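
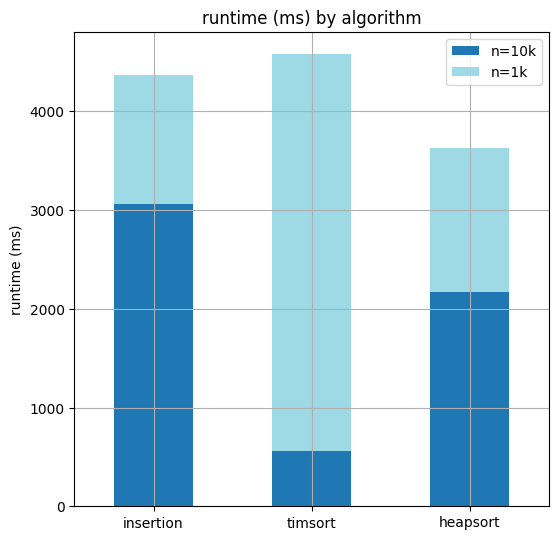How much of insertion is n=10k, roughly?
≈ 3000

n=10k top ≈ 3000, bottom ≈ 0; segment ≈ 3000.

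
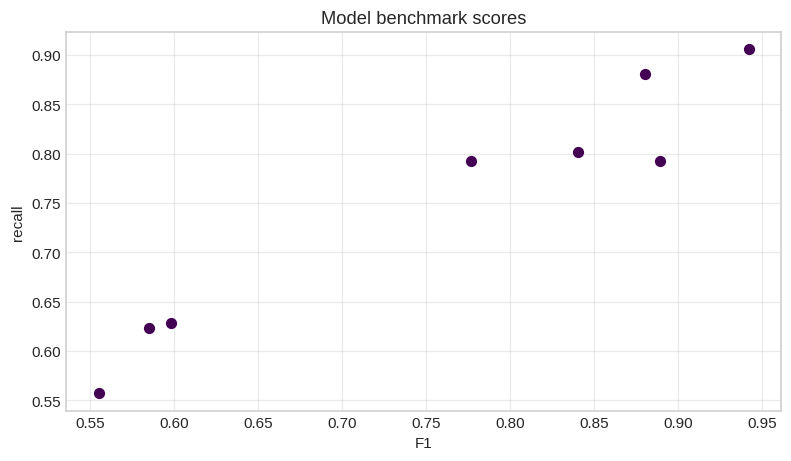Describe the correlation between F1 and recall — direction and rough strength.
positive, strong

Points are positively correlated; strong (|r| ≈ 1.0).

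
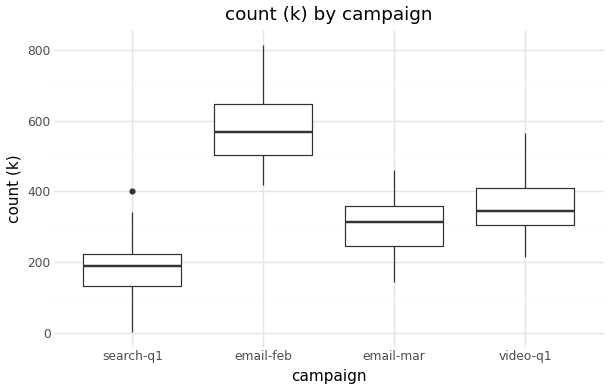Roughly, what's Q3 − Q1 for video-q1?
≈ 100

Q3 ≈ 400, Q1 ≈ 300; IQR ≈ 100.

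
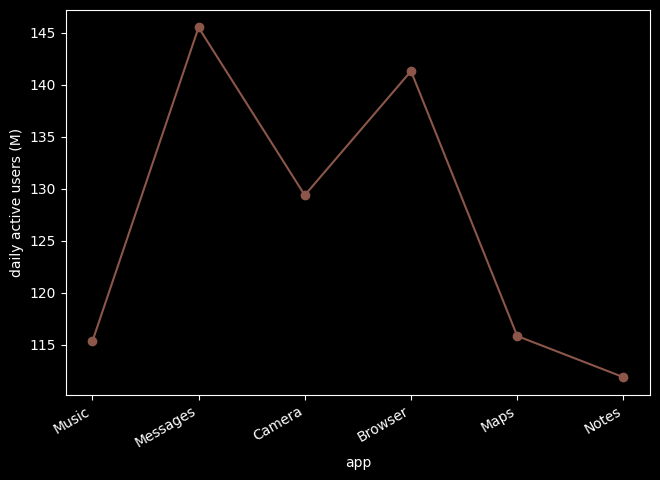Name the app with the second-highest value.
Top 3: Messages ≈ 145, Browser ≈ 140, Camera ≈ 130.

Browser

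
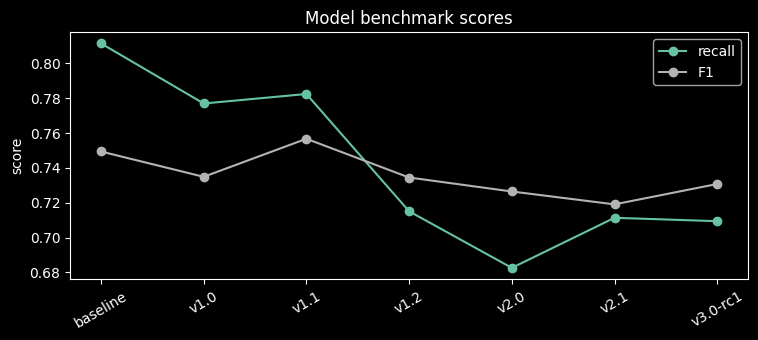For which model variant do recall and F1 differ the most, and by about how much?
baseline: recall ≈ 0.82, F1 ≈ 0.74 → gap ≈ 0.08. Next-largest (v2.0) is only ≈ 0.04.

baseline, ≈ 0.08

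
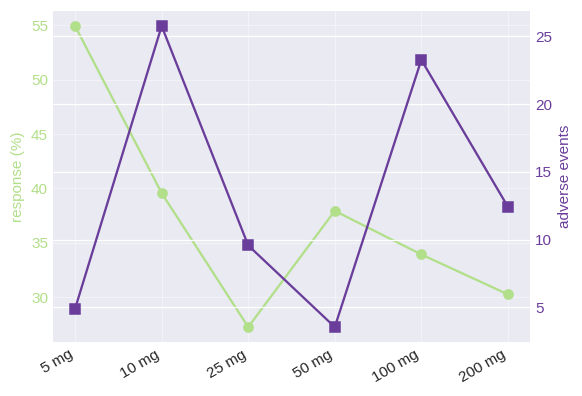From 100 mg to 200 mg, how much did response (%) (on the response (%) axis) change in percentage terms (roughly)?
100 mg ≈ 35, 200 mg ≈ 30; (30 − 35) / 35 ≈ -14.3%.

≈ -14.3%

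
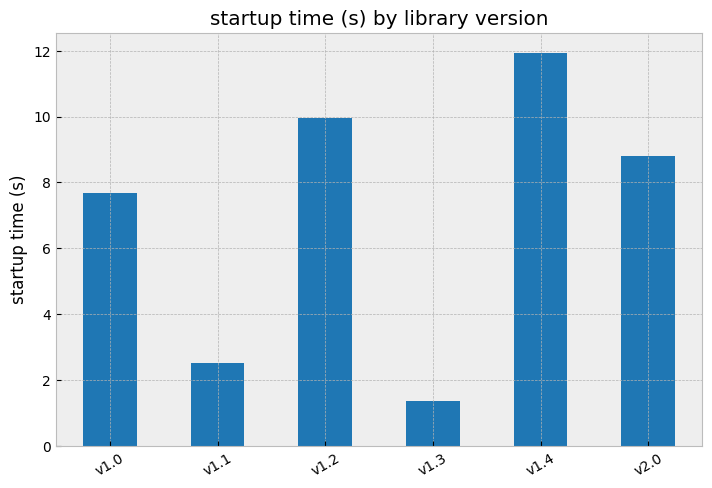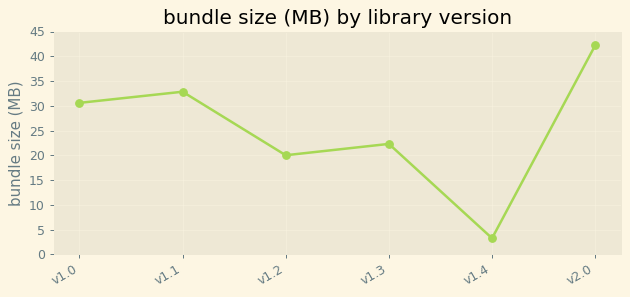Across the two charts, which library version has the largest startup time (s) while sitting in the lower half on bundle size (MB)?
Chart 2 median bundle size (MB) ≈ 25; below-median library versions: v1.2, v1.3, v1.4. Among those, v1.4 has the highest startup time (s) (≈ 12).

v1.4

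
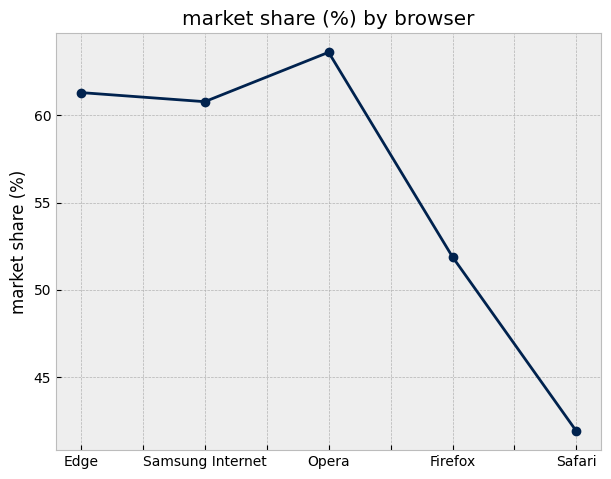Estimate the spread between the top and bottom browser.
Max Opera ≈ 64, min Safari ≈ 42; range ≈ 22.

≈ 22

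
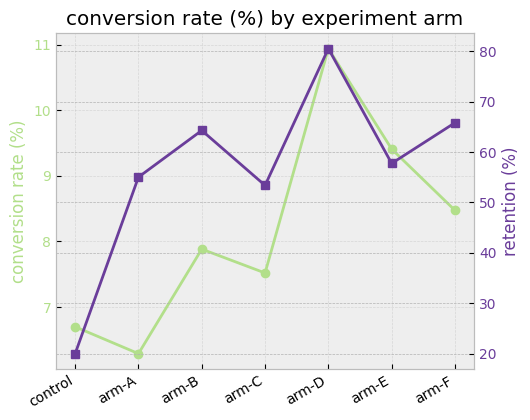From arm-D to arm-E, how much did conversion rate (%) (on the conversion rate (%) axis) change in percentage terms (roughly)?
≈ -13.6%

arm-D ≈ 11.0, arm-E ≈ 9.5; (9.5 − 11.0) / 11.0 ≈ -13.6%.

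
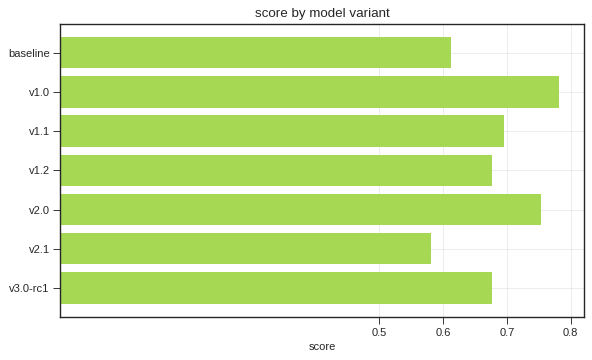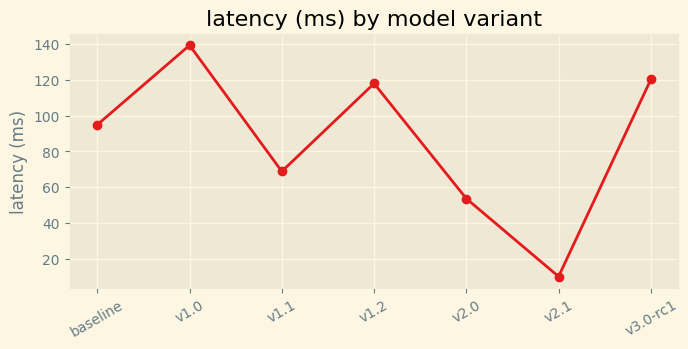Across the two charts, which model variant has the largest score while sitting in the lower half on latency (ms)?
Chart 2 median latency (ms) ≈ 100; below-median model variants: v1.1, v2.0, v2.1. Among those, v2.0 has the highest score (≈ 0.8).

v2.0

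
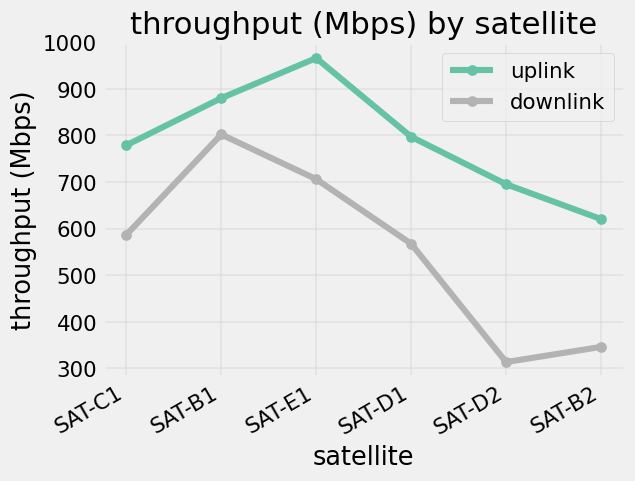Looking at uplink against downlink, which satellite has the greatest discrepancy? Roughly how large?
SAT-D2: uplink ≈ 700, downlink ≈ 300 → gap ≈ 400. Next-largest (SAT-B2) is only ≈ 300.

SAT-D2, ≈ 400 Mbps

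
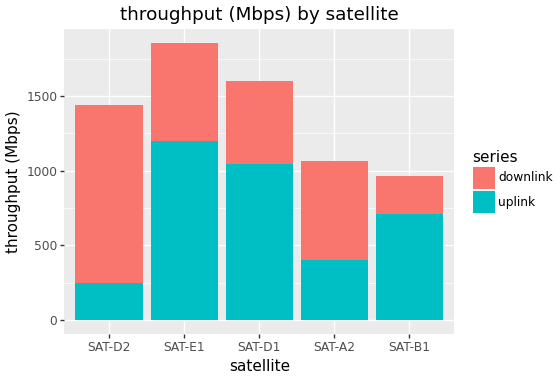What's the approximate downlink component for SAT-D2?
≈ 1200

downlink top ≈ 1400, bottom ≈ 200; segment ≈ 1200.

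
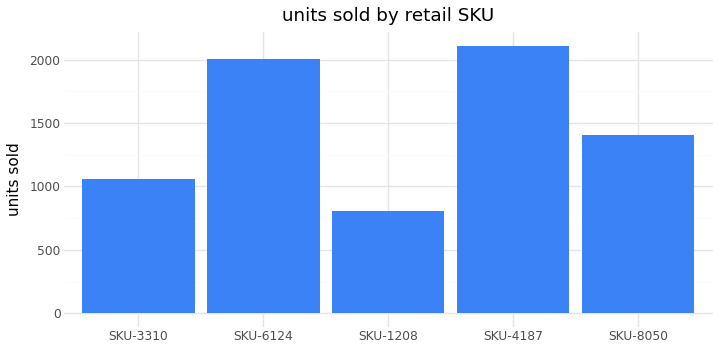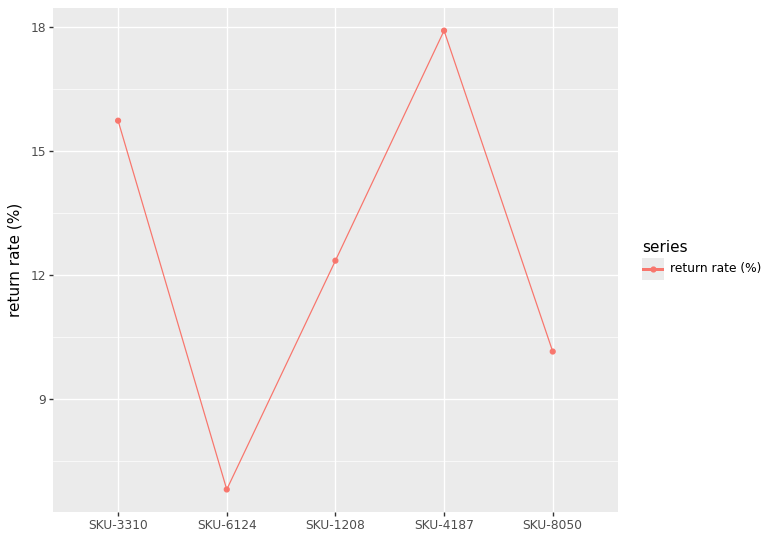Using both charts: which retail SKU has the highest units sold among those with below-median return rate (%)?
Chart 2 median return rate (%) ≈ 12; below-median retail SKUs: SKU-6124, SKU-8050. Among those, SKU-6124 has the highest units sold (≈ 2000).

SKU-6124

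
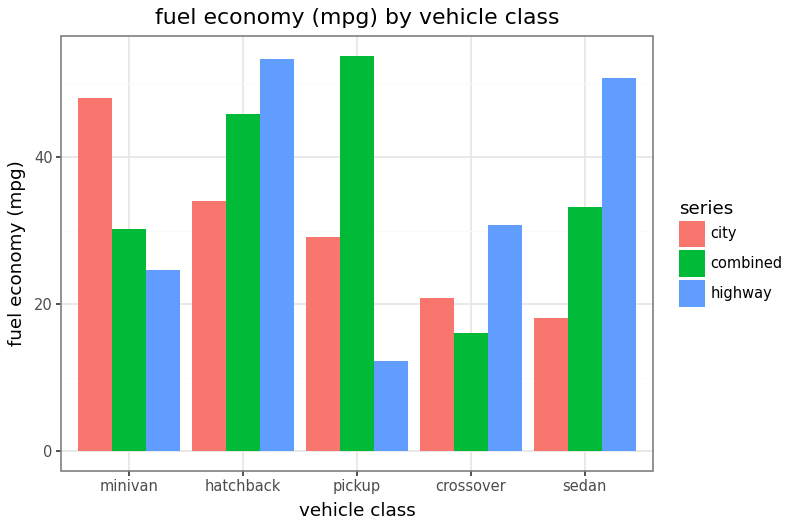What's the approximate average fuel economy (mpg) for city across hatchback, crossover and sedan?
≈ 25

(35 + 20 + 20) / 3 ≈ 25.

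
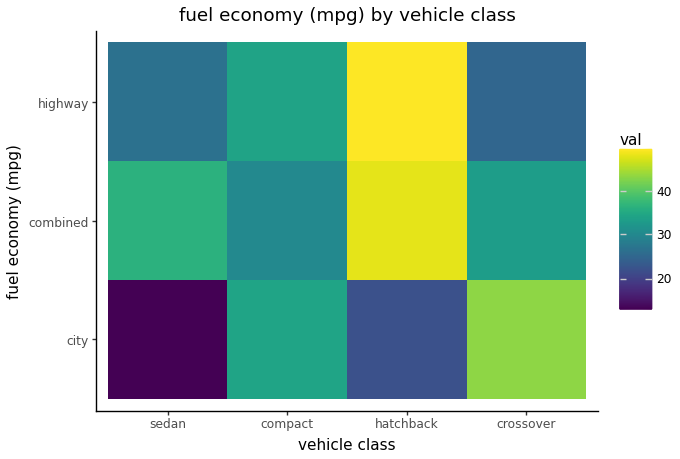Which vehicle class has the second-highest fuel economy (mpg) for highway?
compact

Top 3 for highway: hatchback ≈ 50, compact ≈ 35, sedan ≈ 25.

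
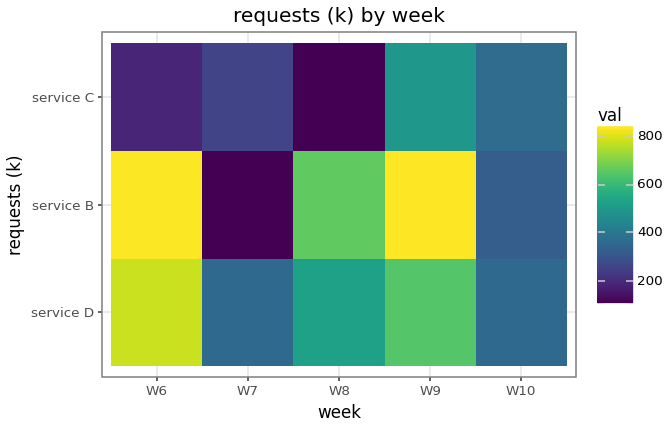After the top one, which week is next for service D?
W9

Top 3 for service D: W6 ≈ 800, W9 ≈ 600, W8 ≈ 500.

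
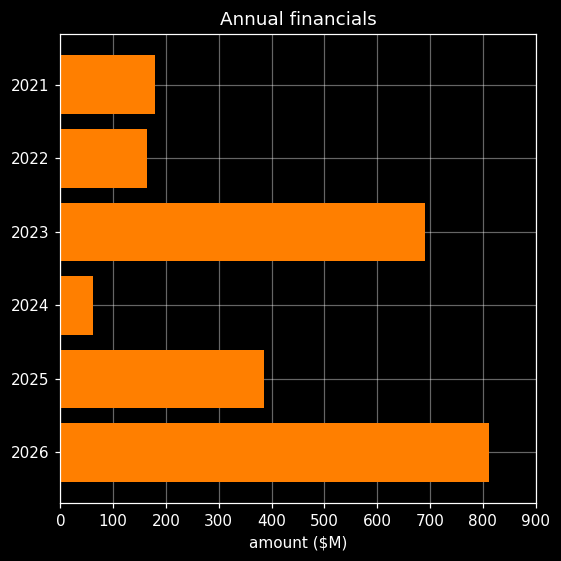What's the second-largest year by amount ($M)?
2023

Top 3: 2026 ≈ 800, 2023 ≈ 700, 2025 ≈ 400.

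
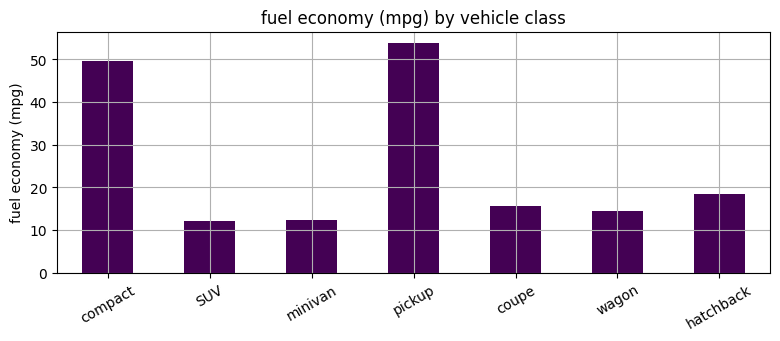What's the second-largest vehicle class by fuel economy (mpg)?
Top 3: pickup ≈ 55, compact ≈ 50, hatchback ≈ 20.

compact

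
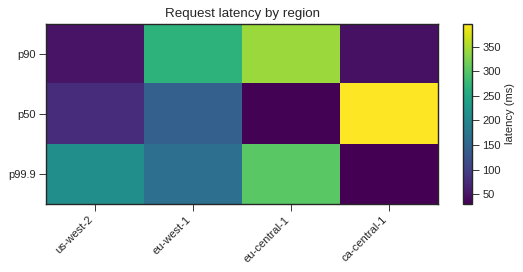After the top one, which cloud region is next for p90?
Top 3 for p90: eu-central-1 ≈ 350, eu-west-1 ≈ 250, us-west-2 ≈ 50.

eu-west-1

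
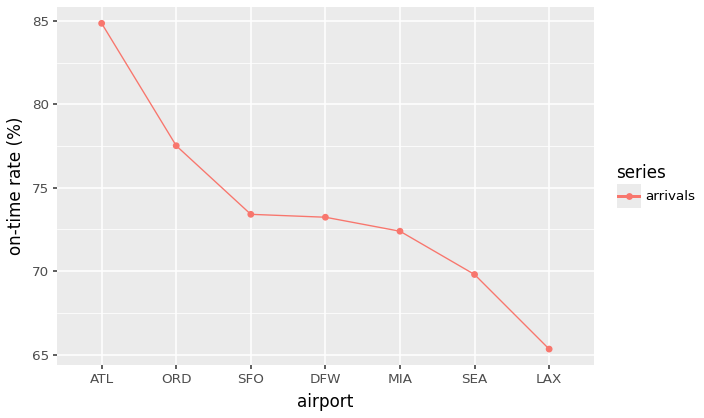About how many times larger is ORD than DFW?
≈ 1.05×

ORD ≈ 78, DFW ≈ 74; 78/74 ≈ 1.05.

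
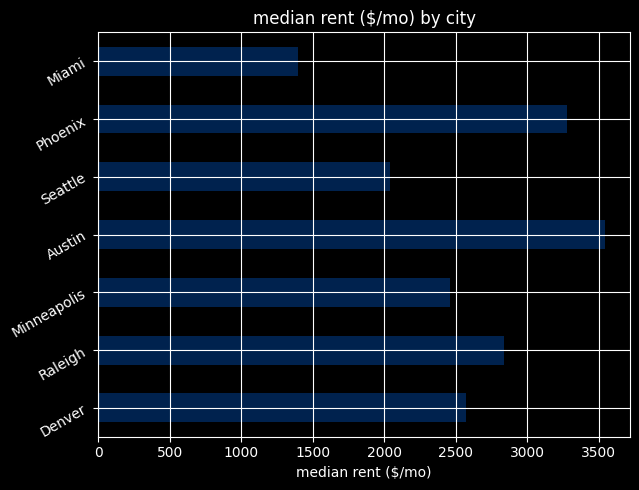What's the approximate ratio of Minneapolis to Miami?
Minneapolis ≈ 2500, Miami ≈ 1500; 2500/1500 ≈ 1.67.

≈ 1.67×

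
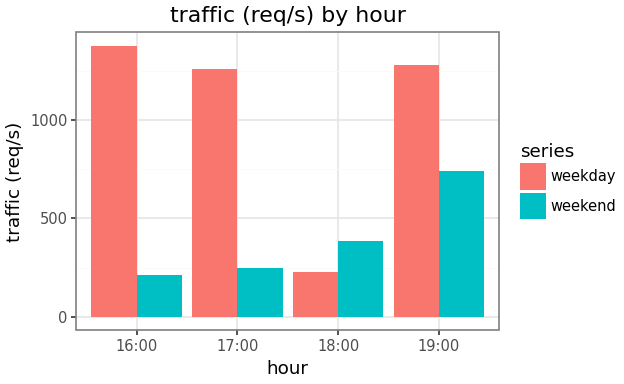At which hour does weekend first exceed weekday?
18:00

17:00: weekend ≈ 200 vs weekday ≈ 1200 (not yet); 18:00: weekend ≈ 400 vs weekday ≈ 200 (first crossover).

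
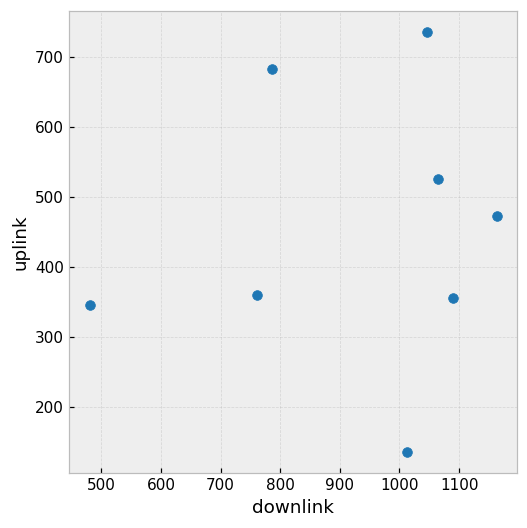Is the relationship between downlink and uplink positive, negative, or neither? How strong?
no clear correlation

Points are roughly uncorrelated; weak (|r| ≈ 0.1).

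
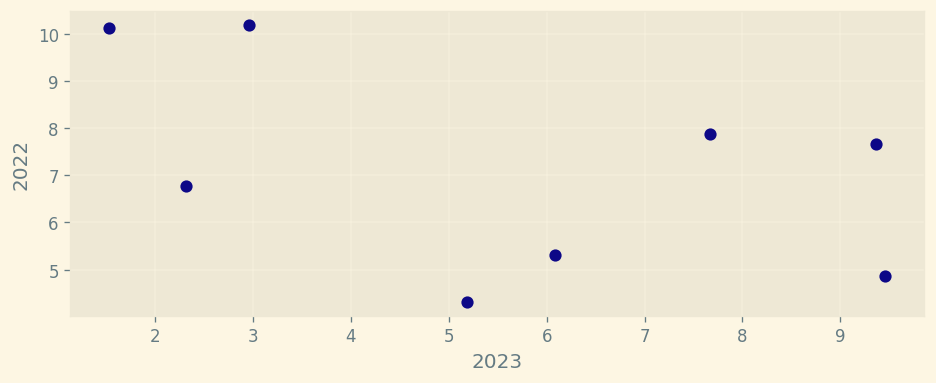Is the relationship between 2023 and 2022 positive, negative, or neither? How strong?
Points are negatively correlated; moderate (|r| ≈ 0.5).

negative, moderate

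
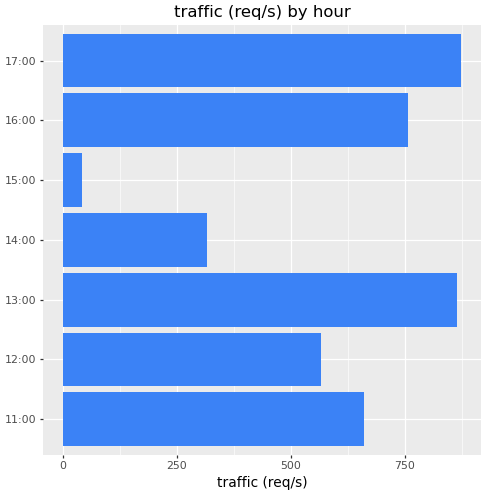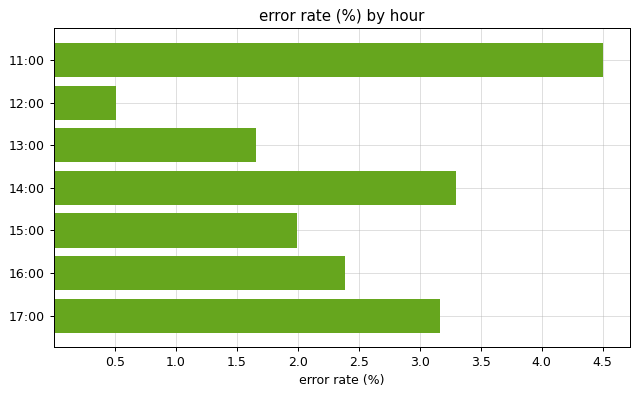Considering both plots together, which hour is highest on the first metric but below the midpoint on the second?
13:00

Chart 2 median error rate (%) ≈ 2.5; below-median hours: 12:00, 13:00, 15:00. Among those, 13:00 has the highest traffic (req/s) (≈ 900).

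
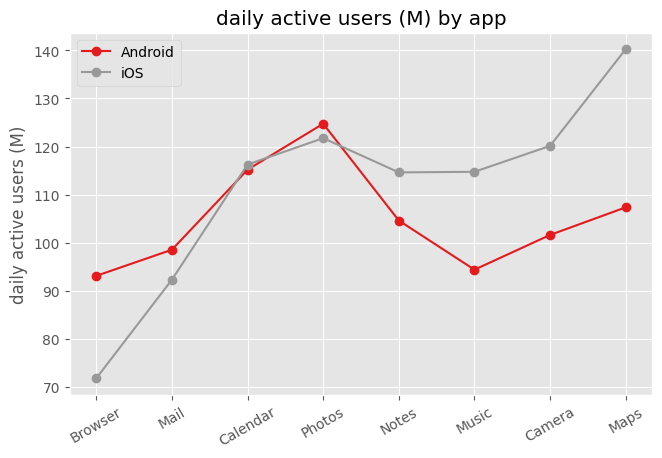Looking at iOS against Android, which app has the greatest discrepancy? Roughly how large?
Maps: iOS ≈ 140, Android ≈ 110 → gap ≈ 30. Next-largest (Browser) is only ≈ 20.

Maps, ≈ 30 M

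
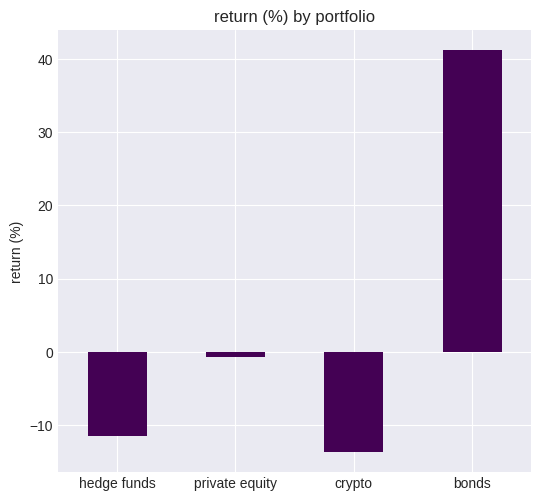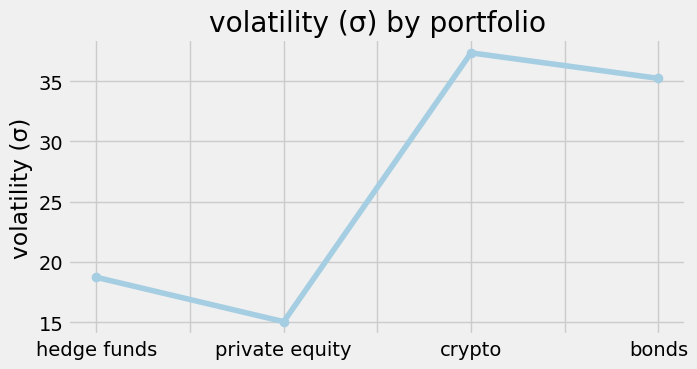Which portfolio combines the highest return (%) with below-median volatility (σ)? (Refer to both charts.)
Chart 2 median volatility (σ) ≈ 25; below-median portfolios: hedge funds, private equity. Among those, private equity has the highest return (%) (≈ 0).

private equity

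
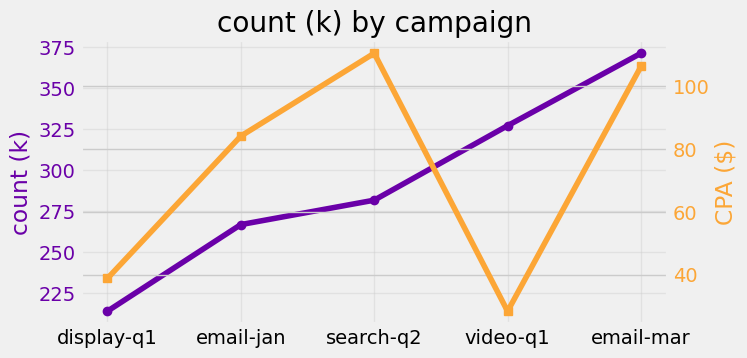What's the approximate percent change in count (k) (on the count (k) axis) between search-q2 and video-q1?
≈ +14.3%

search-q2 ≈ 280, video-q1 ≈ 320; (320 − 280) / 280 ≈ +14.3%.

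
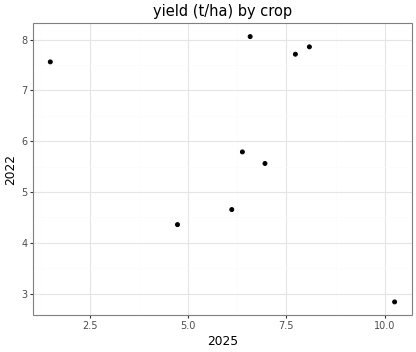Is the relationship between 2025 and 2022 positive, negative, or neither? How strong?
Points are negatively correlated; weak (|r| ≈ 0.3).

negative, weak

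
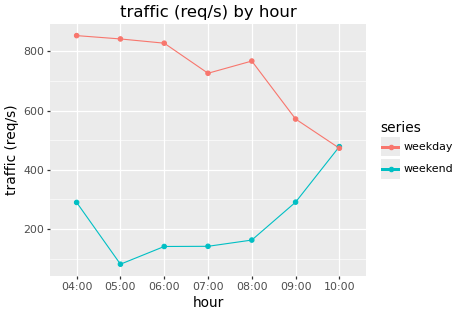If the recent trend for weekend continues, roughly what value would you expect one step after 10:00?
≈ 650

Last three: 200, 300, 500 → slope ≈ 150/step → next ≈ 650.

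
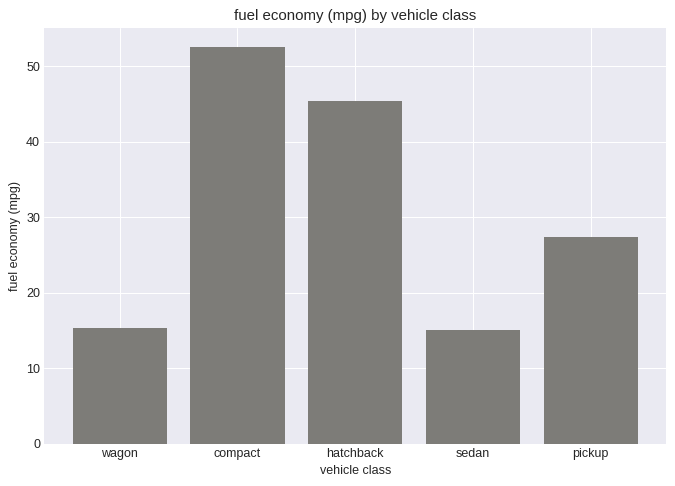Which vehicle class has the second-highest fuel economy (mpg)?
hatchback

Top 3: compact ≈ 55, hatchback ≈ 45, pickup ≈ 25.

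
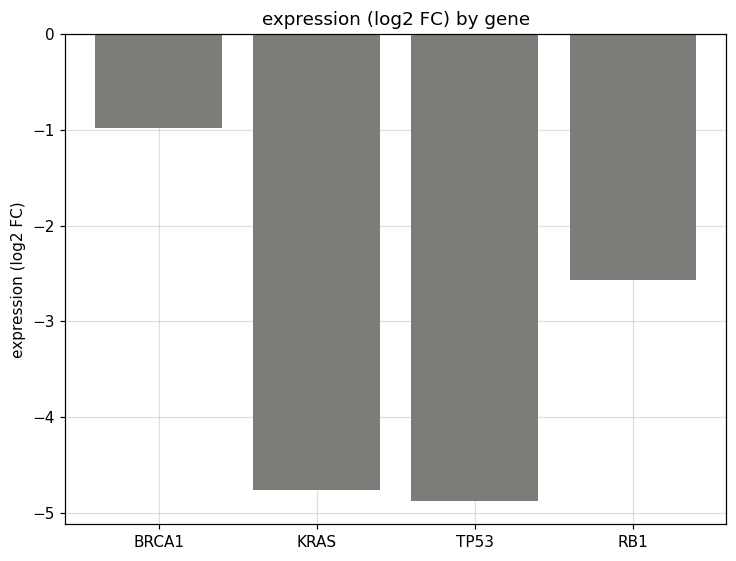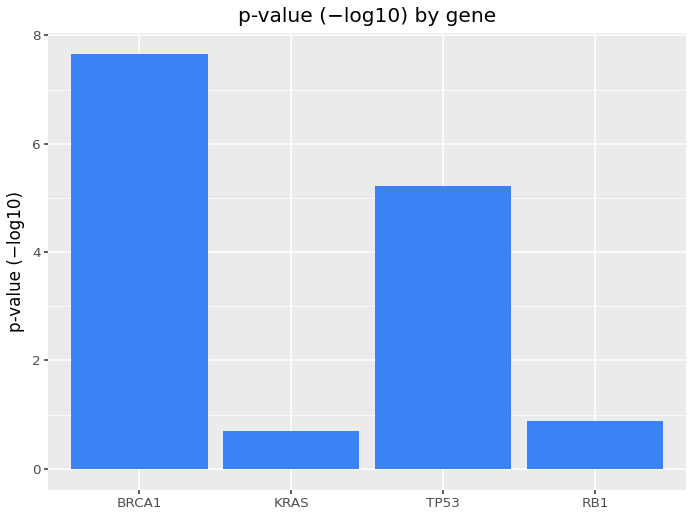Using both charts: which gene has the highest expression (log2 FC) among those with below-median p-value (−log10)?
RB1

Chart 2 median p-value (−log10) ≈ 3; below-median genes: KRAS, RB1. Among those, RB1 has the highest expression (log2 FC) (≈ -3).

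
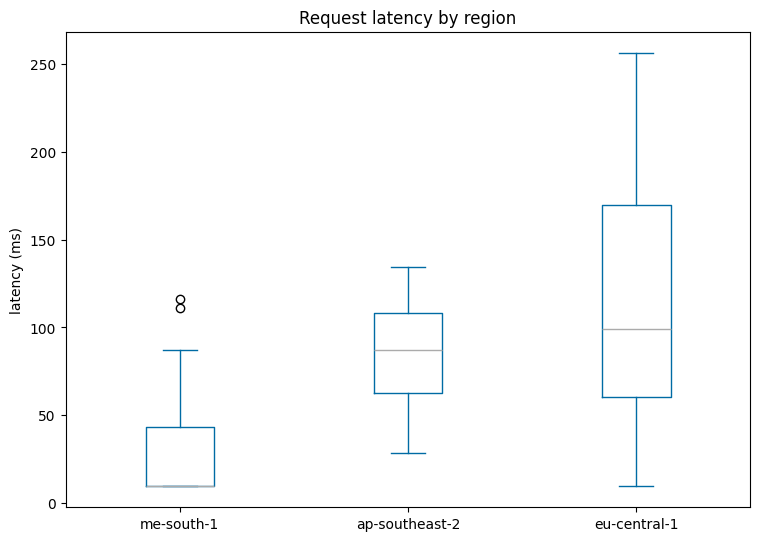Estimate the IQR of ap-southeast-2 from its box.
Q3 ≈ 110, Q1 ≈ 60; IQR ≈ 50.

≈ 50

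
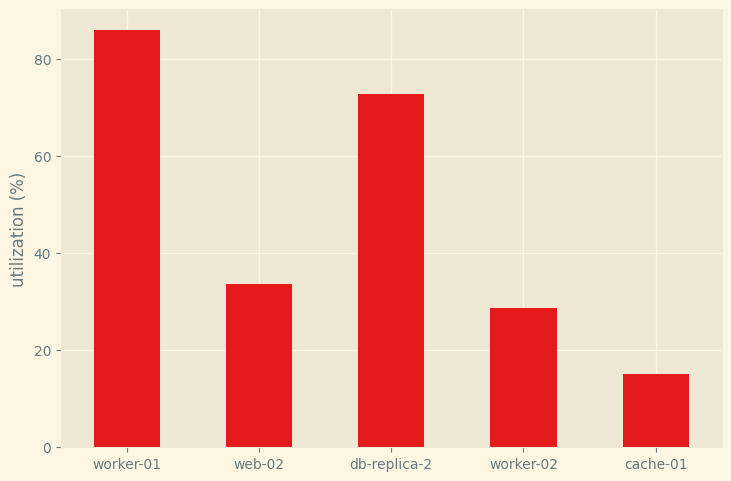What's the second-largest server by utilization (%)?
Top 3: worker-01 ≈ 90, db-replica-2 ≈ 70, web-02 ≈ 30.

db-replica-2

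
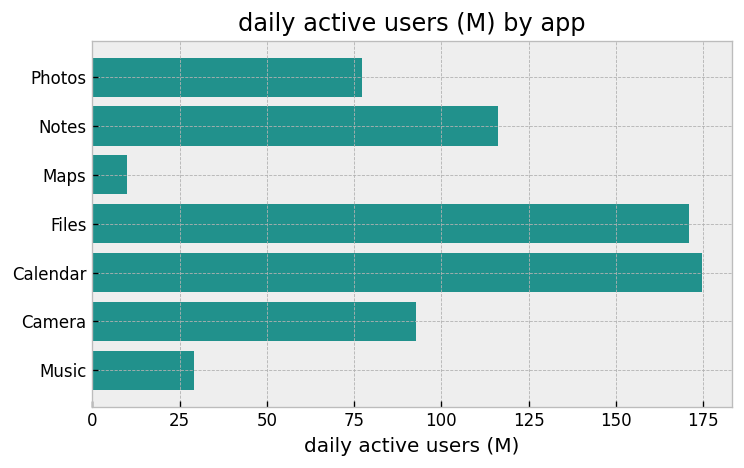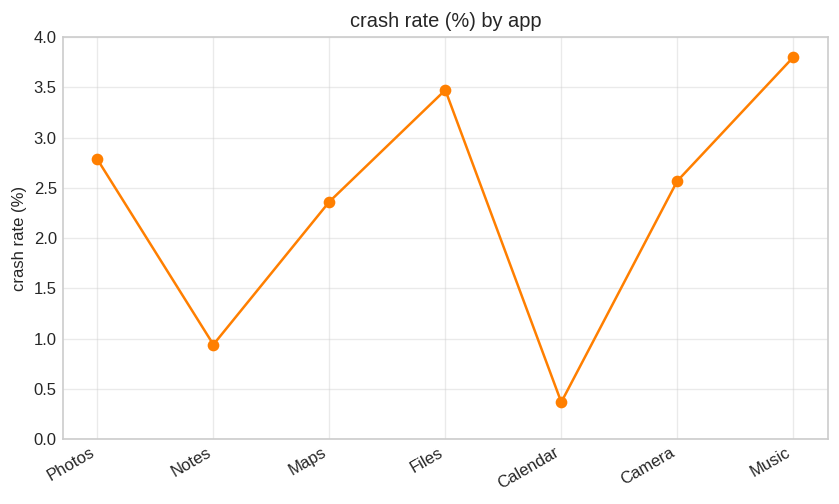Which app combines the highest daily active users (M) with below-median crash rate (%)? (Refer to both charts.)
Chart 2 median crash rate (%) ≈ 2.5; below-median apps: Notes, Maps, Calendar. Among those, Calendar has the highest daily active users (M) (≈ 180).

Calendar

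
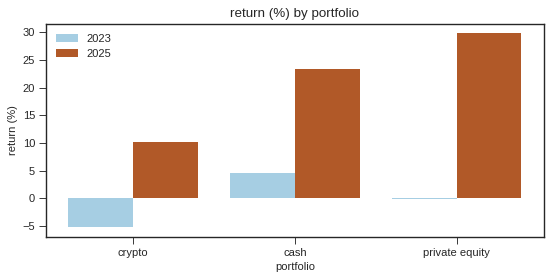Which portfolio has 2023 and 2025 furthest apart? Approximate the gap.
private equity: 2023 ≈ 0, 2025 ≈ 30 → gap ≈ 30. Next-largest (cash) is only ≈ 20.

private equity, ≈ 30 %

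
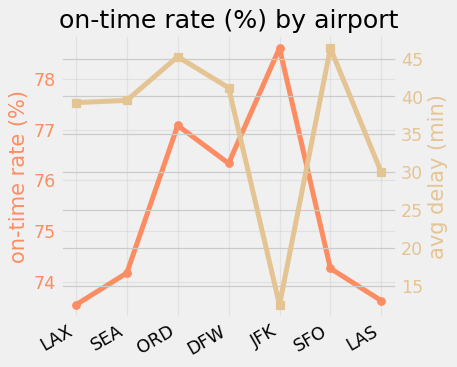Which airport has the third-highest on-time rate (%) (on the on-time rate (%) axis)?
DFW

Top 4 (on the on-time rate (%) axis): JFK ≈ 78.5, ORD ≈ 77.0, DFW ≈ 76.5, SFO ≈ 74.5.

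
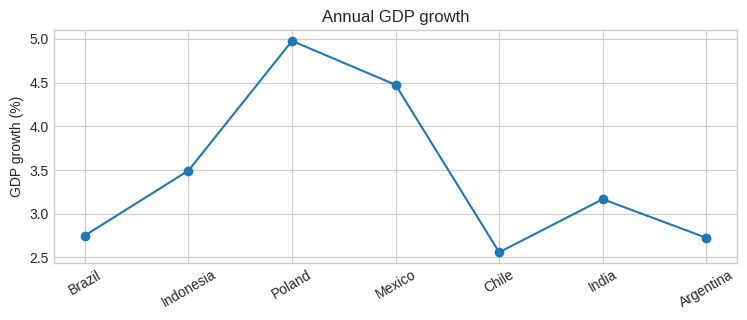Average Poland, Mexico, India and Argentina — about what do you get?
≈ 3.75

(5.0 + 4.5 + 3.0 + 2.5) / 4 ≈ 3.75.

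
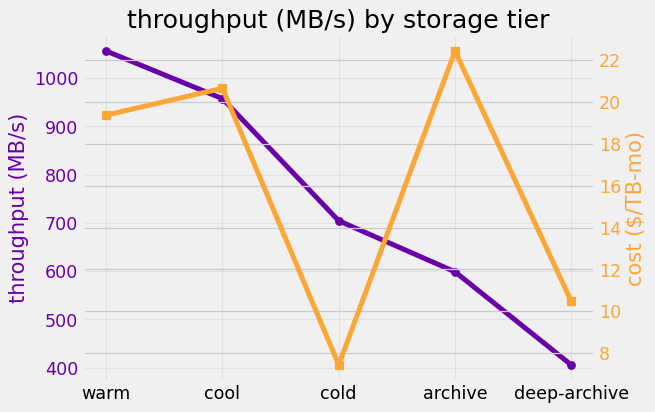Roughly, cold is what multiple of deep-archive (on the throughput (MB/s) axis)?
≈ 1.75×

cold ≈ 700, deep-archive ≈ 400; 700/400 ≈ 1.75.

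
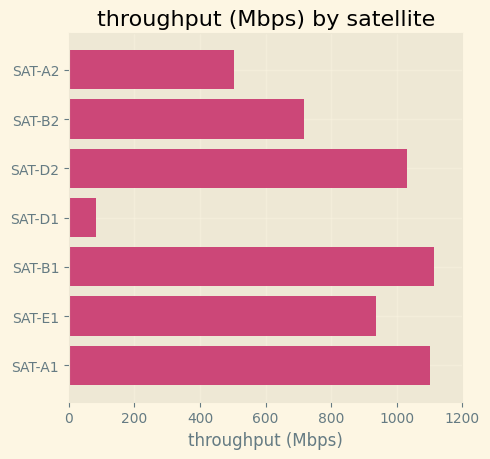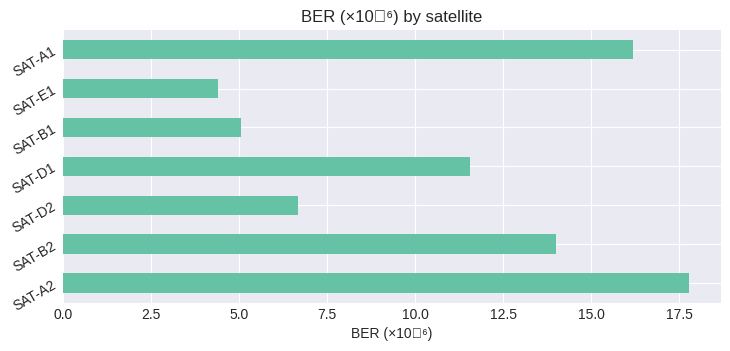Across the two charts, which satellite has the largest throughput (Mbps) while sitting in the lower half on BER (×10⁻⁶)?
SAT-B1

Chart 2 median BER (×10⁻⁶) ≈ 12; below-median satellites: SAT-D2, SAT-B1, SAT-E1. Among those, SAT-B1 has the highest throughput (Mbps) (≈ 1200).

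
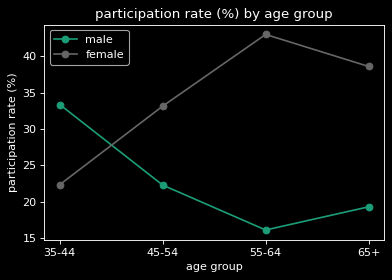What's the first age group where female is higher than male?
35-44: female ≈ 20 vs male ≈ 35 (not yet); 45-54: female ≈ 35 vs male ≈ 20 (first crossover).

45-54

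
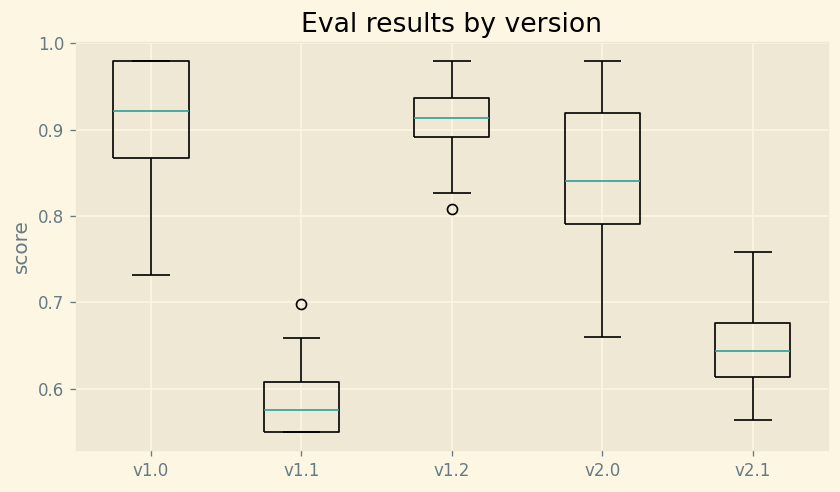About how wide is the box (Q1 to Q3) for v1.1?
≈ 0.05

Q3 ≈ 0.60, Q1 ≈ 0.55; IQR ≈ 0.05.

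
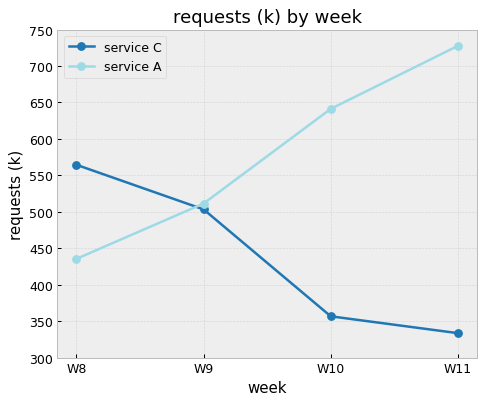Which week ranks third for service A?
W9

Top 4 for service A: W11 ≈ 750, W10 ≈ 650, W9 ≈ 500, W8 ≈ 450.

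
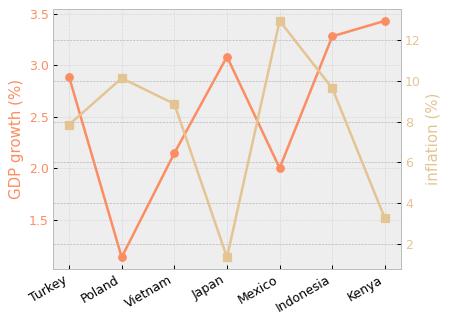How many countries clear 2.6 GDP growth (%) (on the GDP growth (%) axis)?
Above 2.6: Turkey, Japan, Indonesia, Kenya.

4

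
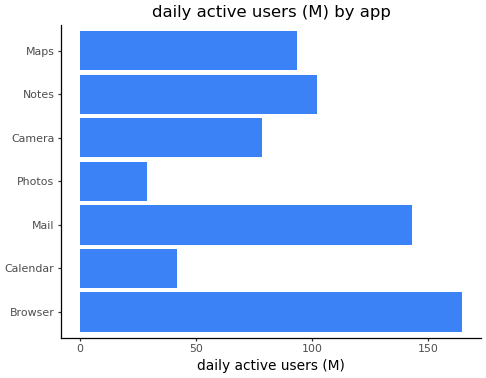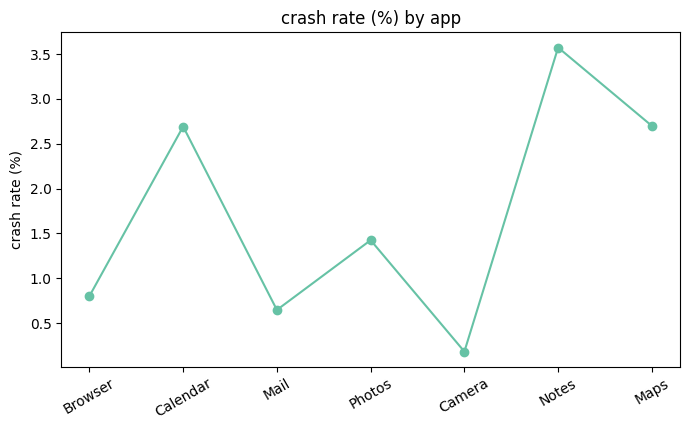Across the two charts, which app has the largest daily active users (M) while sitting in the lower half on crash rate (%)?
Chart 2 median crash rate (%) ≈ 1.5; below-median apps: Browser, Mail, Camera. Among those, Browser has the highest daily active users (M) (≈ 160).

Browser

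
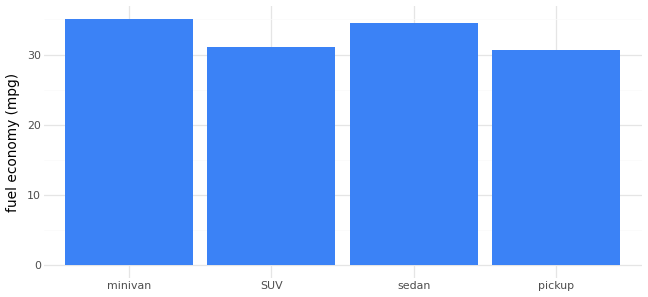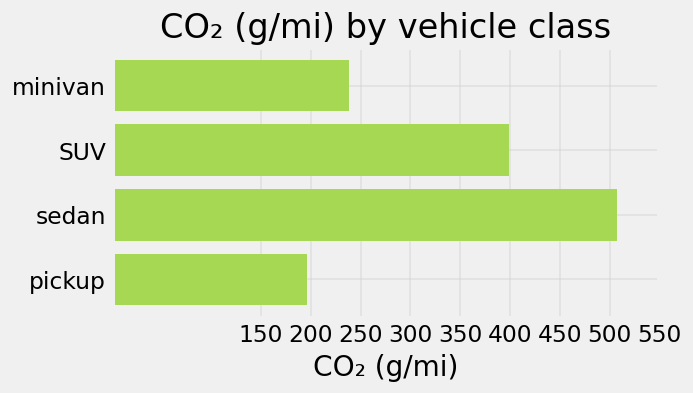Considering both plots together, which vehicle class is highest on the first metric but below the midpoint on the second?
minivan

Chart 2 median CO₂ (g/mi) ≈ 300; below-median vehicle classes: minivan, pickup. Among those, minivan has the highest fuel economy (mpg) (≈ 35).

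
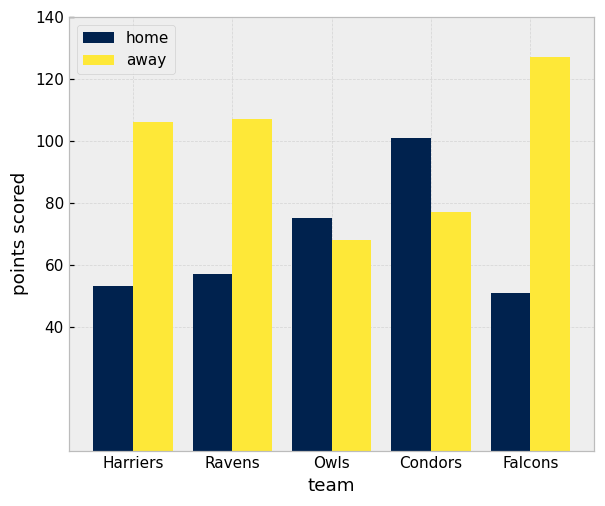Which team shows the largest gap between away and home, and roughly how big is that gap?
Falcons, ≈ 60

Falcons: away ≈ 120, home ≈ 60 → gap ≈ 60. Next-largest (Harriers) is only ≈ 40.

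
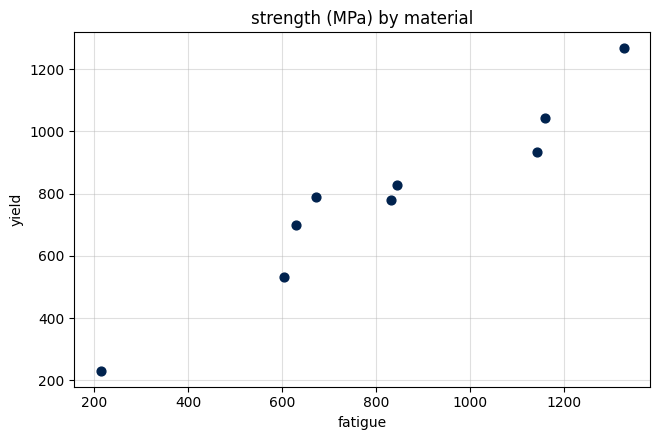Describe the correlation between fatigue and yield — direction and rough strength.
positive, strong

Points are positively correlated; strong (|r| ≈ 1.0).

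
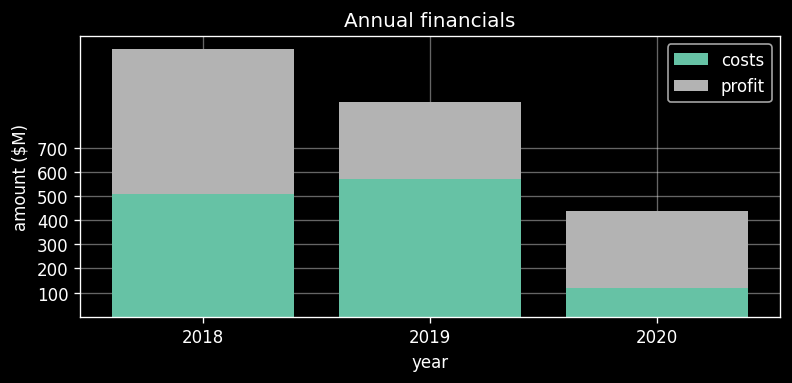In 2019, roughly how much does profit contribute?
profit top ≈ 900, bottom ≈ 600; segment ≈ 300.

≈ 300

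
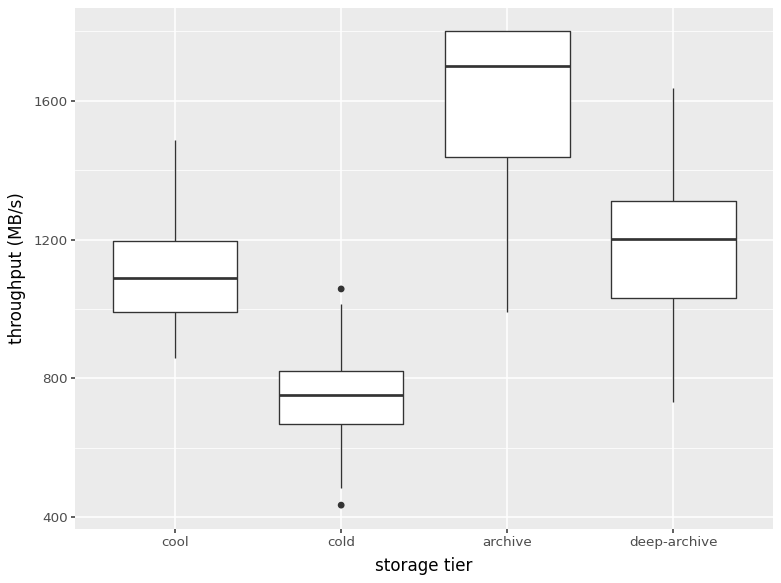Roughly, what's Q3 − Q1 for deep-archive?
≈ 300

Q3 ≈ 1300, Q1 ≈ 1000; IQR ≈ 300.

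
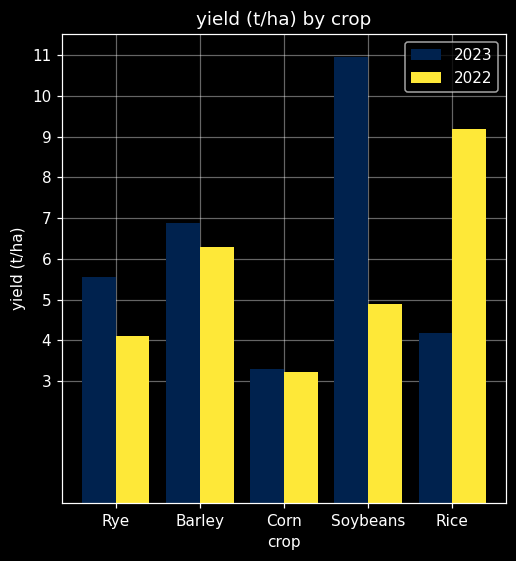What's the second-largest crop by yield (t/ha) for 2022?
Barley

Top 3 for 2022: Rice ≈ 9, Barley ≈ 6, Soybeans ≈ 5.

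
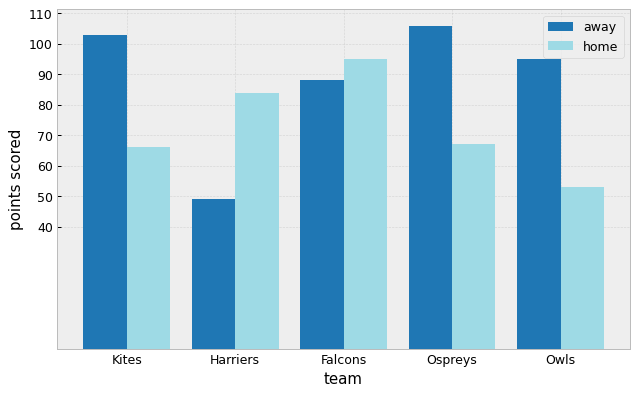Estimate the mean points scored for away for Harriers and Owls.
≈ 75

(50 + 100) / 2 ≈ 75.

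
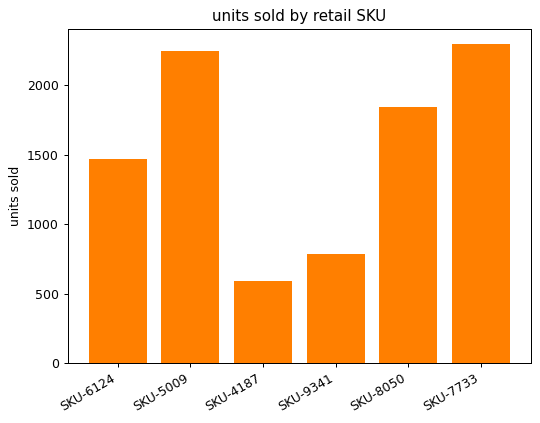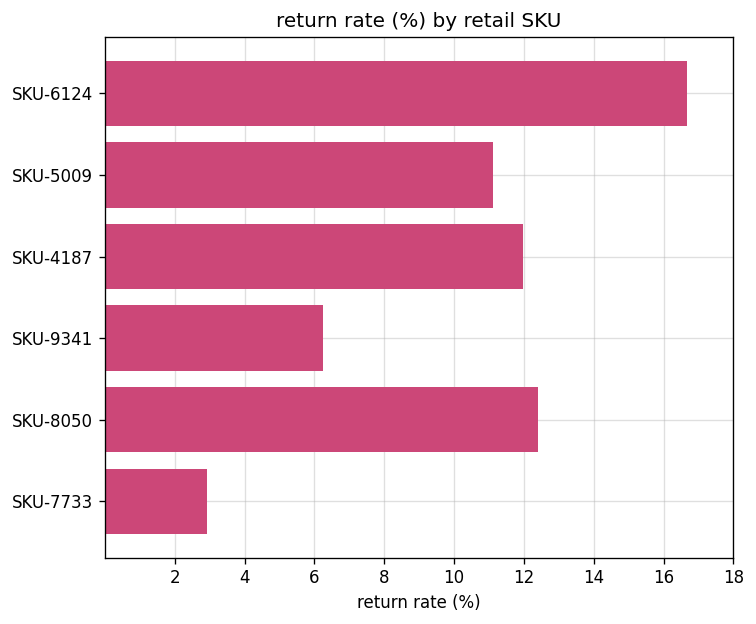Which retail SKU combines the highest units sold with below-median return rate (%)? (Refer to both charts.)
Chart 2 median return rate (%) ≈ 12; below-median retail SKUs: SKU-5009, SKU-9341, SKU-7733. Among those, SKU-7733 has the highest units sold (≈ 2500).

SKU-7733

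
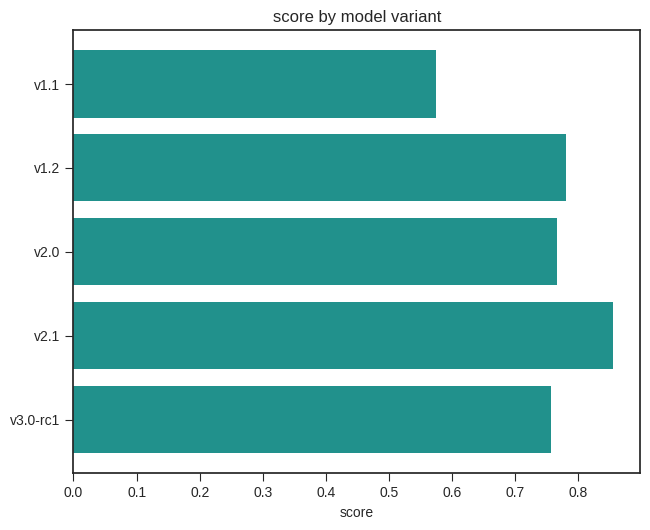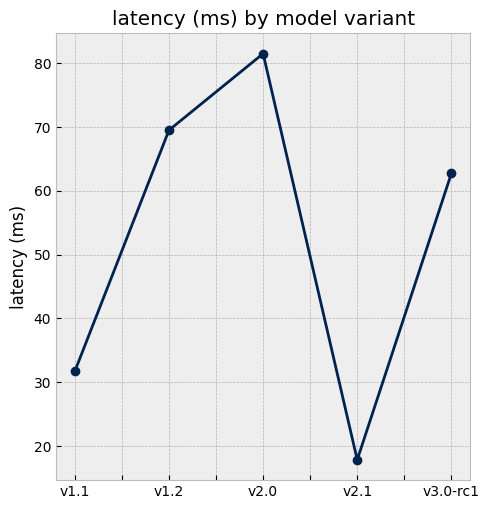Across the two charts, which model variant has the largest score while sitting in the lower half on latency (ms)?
v2.1

Chart 2 median latency (ms) ≈ 60; below-median model variants: v1.1, v2.1. Among those, v2.1 has the highest score (≈ 0.9).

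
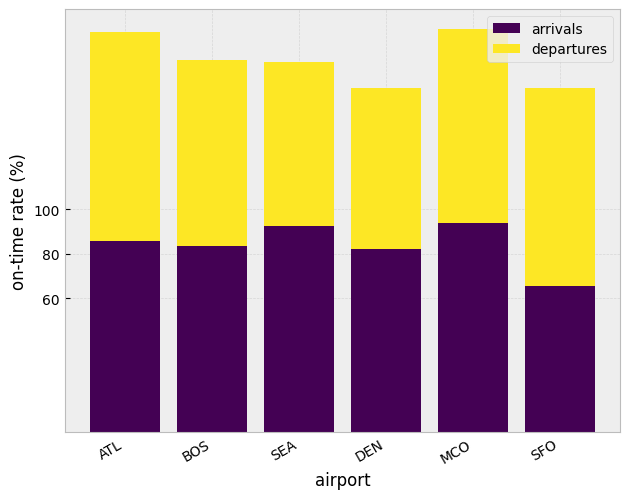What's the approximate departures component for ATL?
departures top ≈ 180, bottom ≈ 80; segment ≈ 100.

≈ 100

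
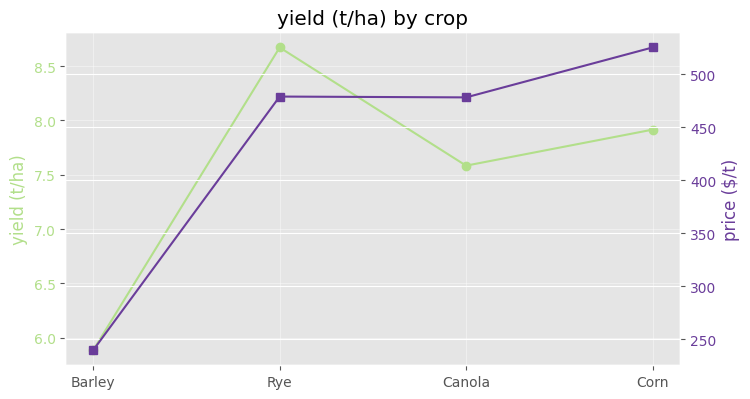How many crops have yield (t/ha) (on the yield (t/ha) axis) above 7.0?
Above 7.0: Rye, Canola, Corn.

3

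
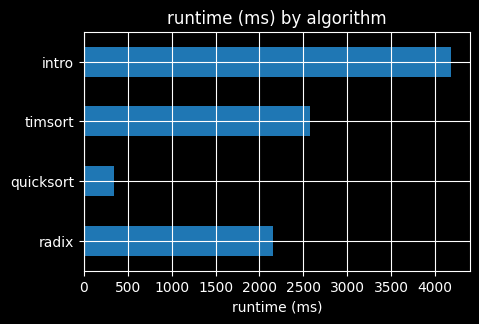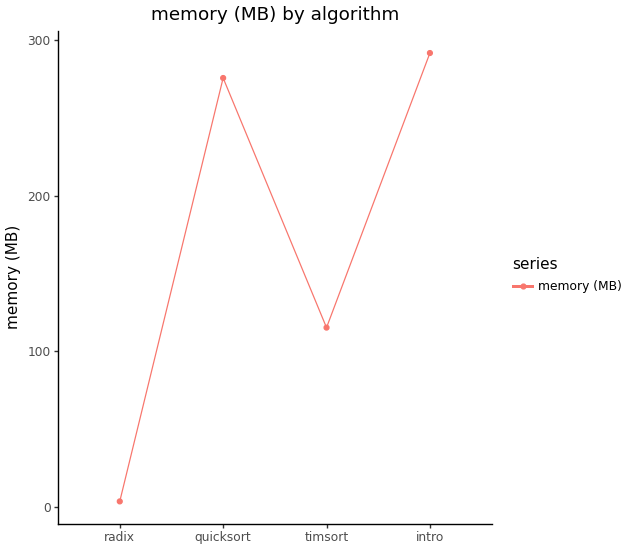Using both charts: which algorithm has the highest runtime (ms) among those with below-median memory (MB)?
Chart 2 median memory (MB) ≈ 200; below-median algorithms: radix, timsort. Among those, timsort has the highest runtime (ms) (≈ 2500).

timsort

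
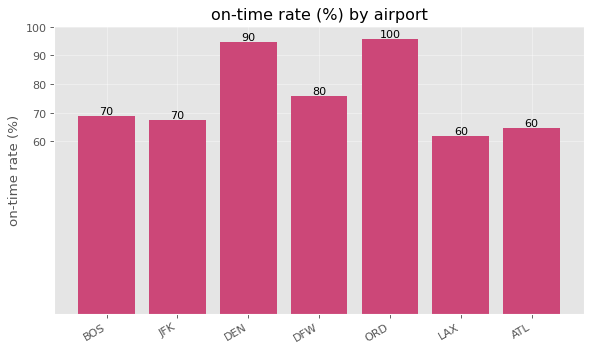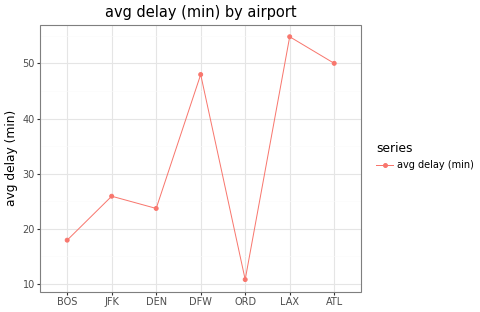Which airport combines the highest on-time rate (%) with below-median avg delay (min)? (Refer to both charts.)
Chart 2 median avg delay (min) ≈ 30; below-median airports: BOS, DEN, ORD. Among those, ORD has the highest on-time rate (%) (≈ 100).

ORD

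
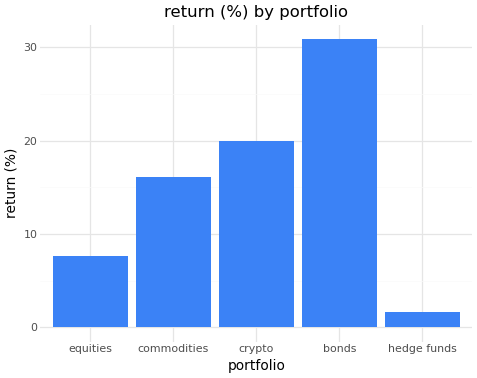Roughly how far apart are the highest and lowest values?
≈ 30

Max bonds ≈ 30, min hedge funds ≈ 0; range ≈ 30.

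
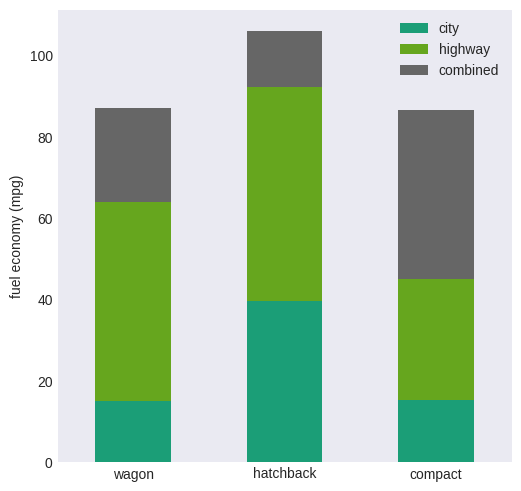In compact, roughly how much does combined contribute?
≈ 40

combined top ≈ 90, bottom ≈ 50; segment ≈ 40.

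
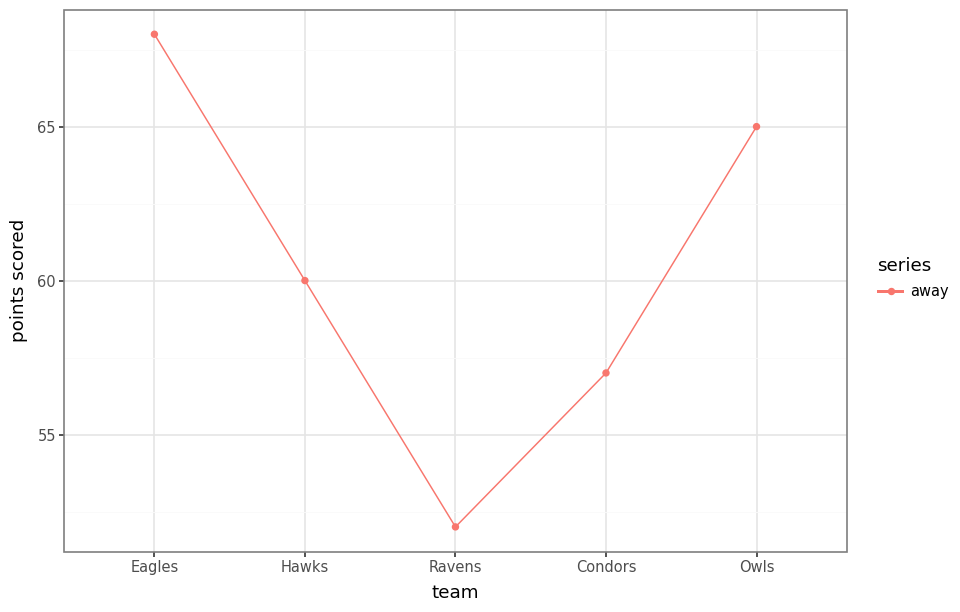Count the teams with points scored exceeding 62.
2

Above 62: Eagles, Owls.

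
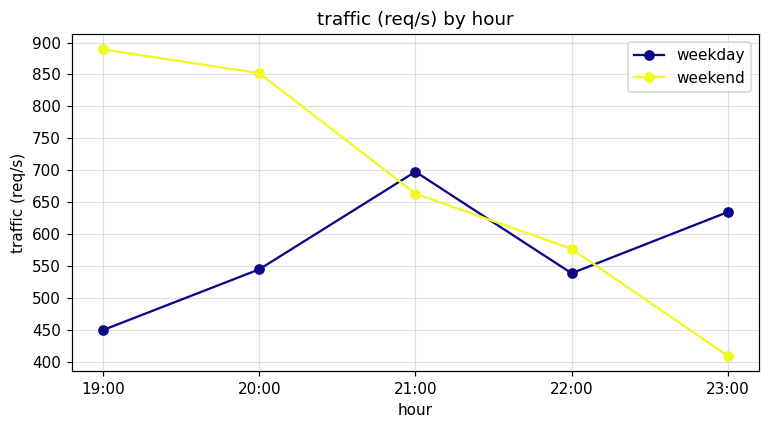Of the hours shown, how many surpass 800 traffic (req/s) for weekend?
2

Above 800: 19:00, 20:00.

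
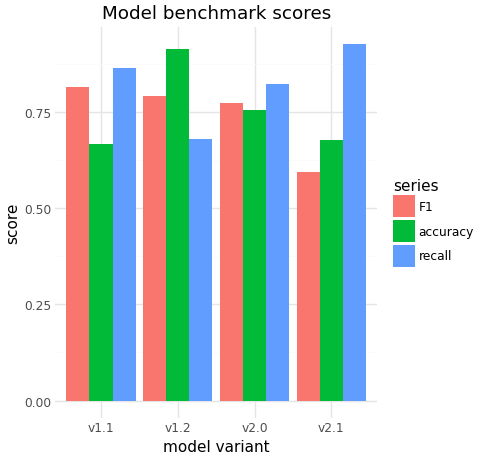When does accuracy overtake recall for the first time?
v1.1: accuracy ≈ 0.7 vs recall ≈ 0.9 (not yet); v1.2: accuracy ≈ 0.9 vs recall ≈ 0.7 (first crossover).

v1.2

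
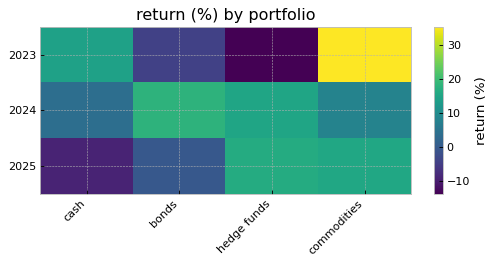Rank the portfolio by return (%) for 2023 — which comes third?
bonds

Top 4 for 2023: commodities ≈ 35, cash ≈ 15, bonds ≈ -5, hedge funds ≈ -15.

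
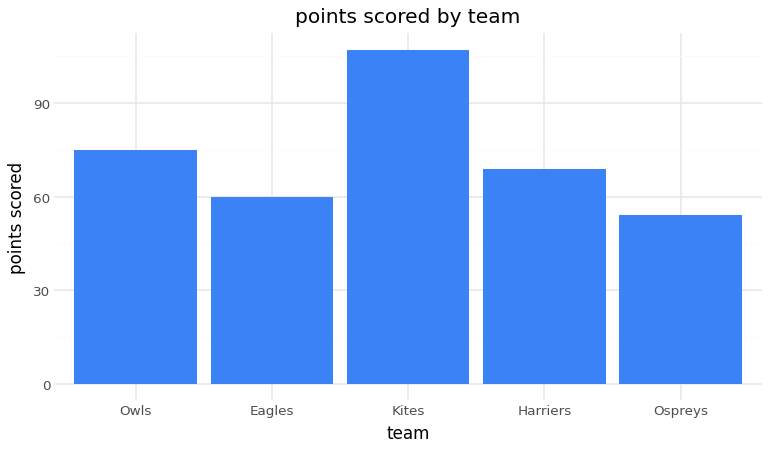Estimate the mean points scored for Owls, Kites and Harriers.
(80 + 110 + 70) / 3 ≈ 87.

≈ 87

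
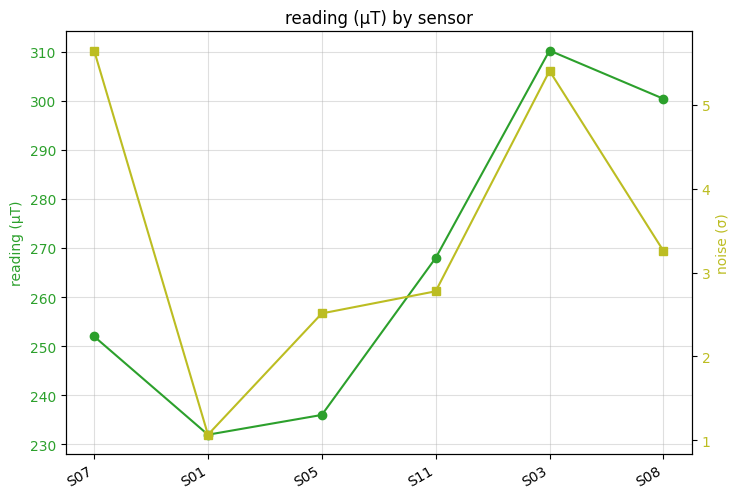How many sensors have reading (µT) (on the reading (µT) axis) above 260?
Above 260: S11, S03, S08.

3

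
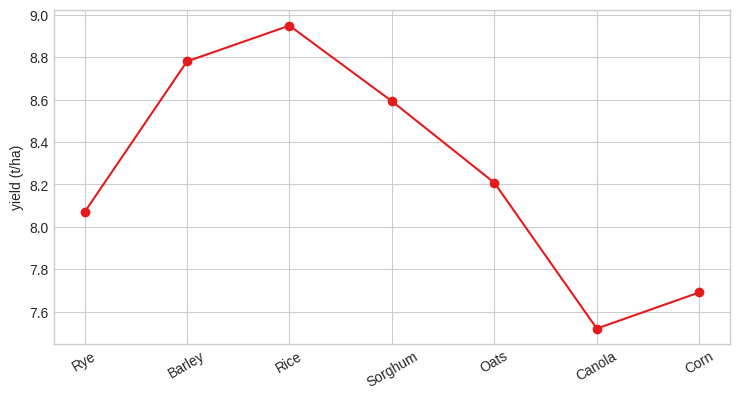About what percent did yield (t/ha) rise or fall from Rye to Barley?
≈ +10%

Rye ≈ 8.0, Barley ≈ 8.8; (8.8 − 8.0) / 8.0 ≈ +10%.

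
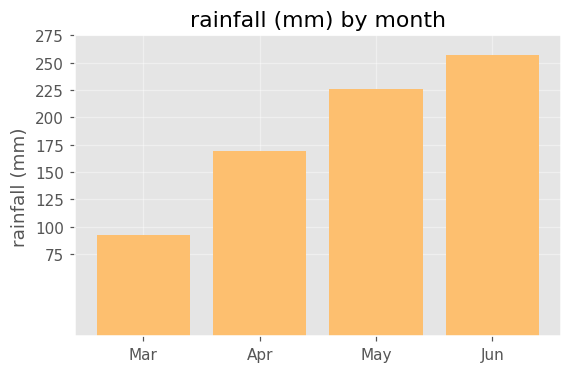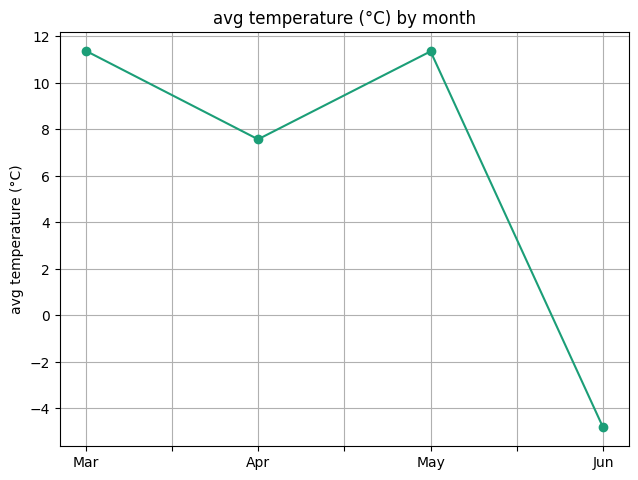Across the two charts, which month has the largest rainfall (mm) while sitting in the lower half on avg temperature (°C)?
Chart 2 median avg temperature (°C) ≈ 10; below-median months: Apr, Jun. Among those, Jun has the highest rainfall (mm) (≈ 250).

Jun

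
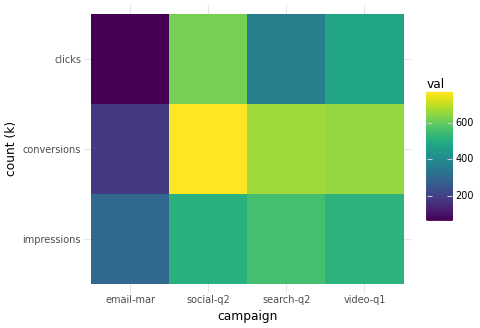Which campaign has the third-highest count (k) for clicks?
search-q2

Top 4 for clicks: social-q2 ≈ 600, video-q1 ≈ 500, search-q2 ≈ 400, email-mar ≈ 100.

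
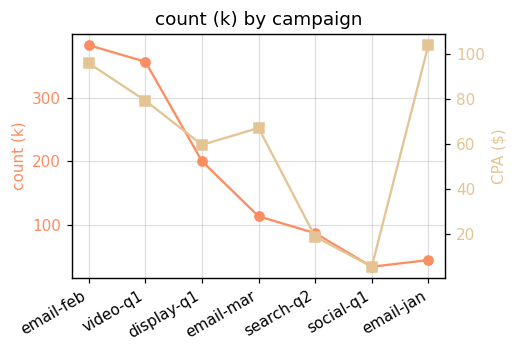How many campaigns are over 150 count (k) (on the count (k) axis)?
3

Above 150: email-feb, video-q1, display-q1.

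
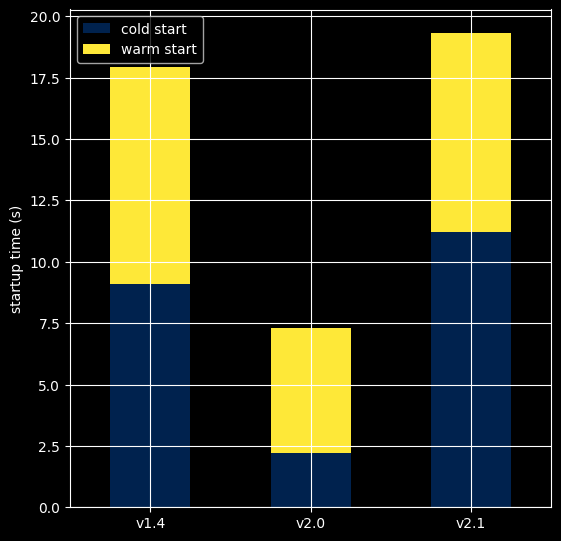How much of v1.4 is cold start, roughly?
≈ 10

cold start top ≈ 10, bottom ≈ 0; segment ≈ 10.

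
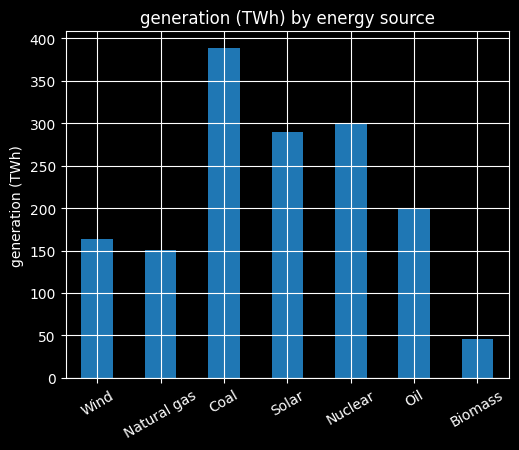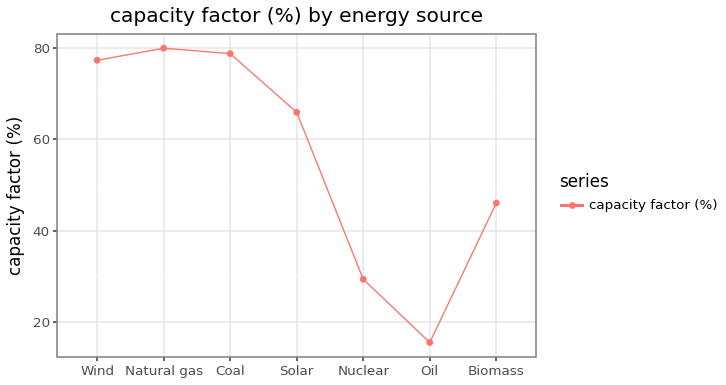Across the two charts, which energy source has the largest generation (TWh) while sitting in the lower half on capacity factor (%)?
Chart 2 median capacity factor (%) ≈ 70; below-median energy sources: Nuclear, Oil, Biomass. Among those, Nuclear has the highest generation (TWh) (≈ 300).

Nuclear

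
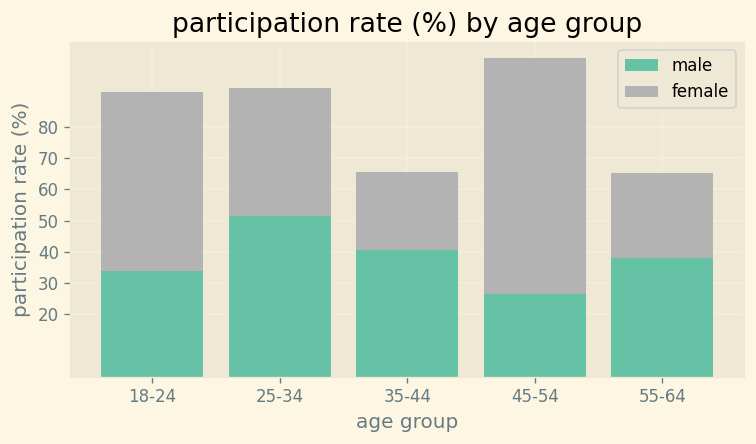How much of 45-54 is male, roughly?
male top ≈ 30, bottom ≈ 0; segment ≈ 30.

≈ 30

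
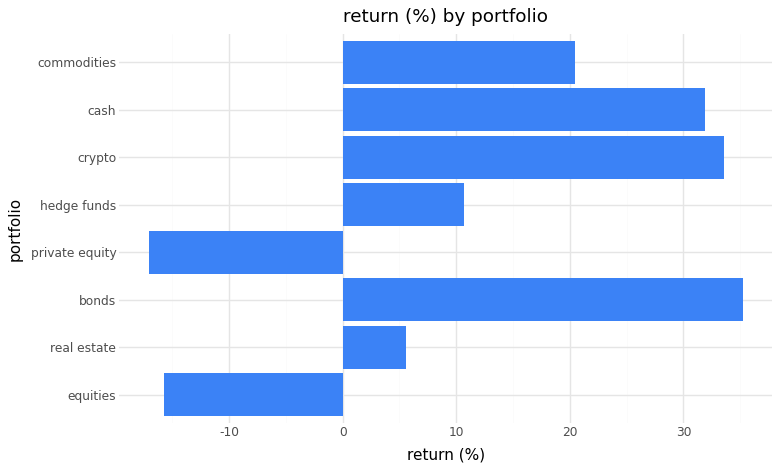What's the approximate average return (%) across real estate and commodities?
(5 + 20) / 2 ≈ 12.

≈ 12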